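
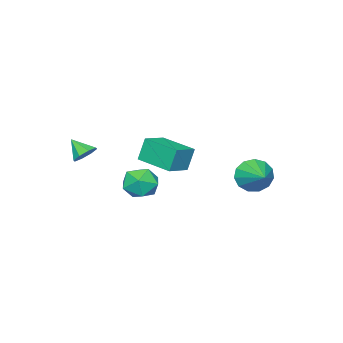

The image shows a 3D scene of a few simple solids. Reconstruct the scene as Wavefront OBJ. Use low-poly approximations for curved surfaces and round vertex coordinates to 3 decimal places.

v -3.599 -2.402 0.194
v -3.979 -2.264 1.492
v -3.564 -0.392 -0.01
v -3.944 -0.254 1.289
v -2.236 -2.386 0.591
v -2.616 -2.248 1.89
v -2.201 -0.376 0.388
v -2.581 -0.238 1.686
v -4.097 3.225 0.499
v -3.599 3.254 -0.356
v -3.243 4.515 1.041
v -4.047 3.579 -0.424
v -4.511 3.792 -0.199
v -4.843 3.825 0.247
v -4.939 3.667 0.774
v -4.768 3.369 1.213
v -4.384 3.025 1.425
v -3.908 2.745 1.344
v -3.493 2.617 0.994
v -3.27 2.682 0.487
v -3.309 2.919 -0.016
v 2.184 -1.686 2.617
v 2.82 -1.826 2.421
v 2.236 -2.514 3.383
v 2.802 -1.474 2.804
v 2.423 -1.245 3.077
v 1.903 -1.275 3.08
v 1.548 -1.545 2.813
v 1.565 -1.897 2.43
v 1.945 -2.126 2.157
v 2.464 -2.096 2.153
v -0.352 0.506 0.898
v 0.411 1.165 0.937
v 0.709 -0.705 0.623
v 1.472 -0.046 0.662
v 0.954 -0.269 1.5
v 0.298 0.48 1.669
v 0.822 -0.02 -0.109
v 0.166 0.729 0.06
v 1.136 0.841 0.315
v 1.218 0.687 1.309
v -0.098 -0.227 0.251
v -0.016 -0.381 1.245
f 2 4 1
f 5 2 1
f 1 4 3
f 3 5 1
f 2 8 4
f 6 2 5
f 6 8 2
f 4 8 3
f 7 5 3
f 3 8 7
f 7 6 5
f 8 6 7
f 10 9 12
f 10 12 11
f 12 9 13
f 12 13 11
f 13 9 14
f 13 14 11
f 14 9 15
f 14 15 11
f 15 9 16
f 15 16 11
f 16 9 17
f 16 17 11
f 17 9 18
f 17 18 11
f 18 9 19
f 18 19 11
f 19 9 20
f 19 20 11
f 20 9 21
f 20 21 11
f 21 9 10
f 21 10 11
f 23 22 25
f 23 25 24
f 25 22 26
f 25 26 24
f 26 22 27
f 26 27 24
f 27 22 28
f 27 28 24
f 28 22 29
f 28 29 24
f 29 22 30
f 29 30 24
f 30 22 31
f 30 31 24
f 31 22 23
f 31 23 24
f 32 43 37
f 32 37 33
f 32 33 39
f 32 39 42
f 32 42 43
f 33 37 41
f 37 43 36
f 43 42 34
f 42 39 38
f 39 33 40
f 35 41 36
f 35 36 34
f 35 34 38
f 35 38 40
f 35 40 41
f 36 41 37
f 34 36 43
f 38 34 42
f 40 38 39
f 41 40 33



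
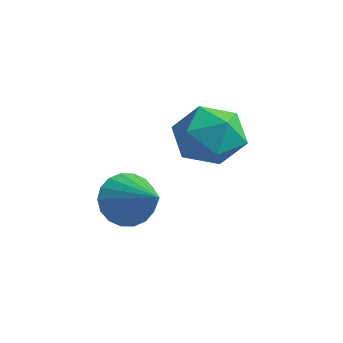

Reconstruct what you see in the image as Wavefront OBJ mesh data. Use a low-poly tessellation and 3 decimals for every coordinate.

v -3.642 1.111 0.507
v -2.555 1.518 0.846
v -2.785 -0.298 -0.546
v -1.698 0.109 -0.207
v -2.425 -0.419 0.602
v -2.955 0.452 1.253
v -2.385 0.768 -0.953
v -2.915 1.639 -0.302
v -1.779 1.306 -0.057
v -1.803 0.573 0.905
v -3.537 0.647 -0.605
v -3.561 -0.086 0.357
v -2.883 -2.157 -1.808
v -2.54 -1.761 -2.636
v -1.317 -2.183 -1.172
v -2.633 -1.411 -2.392
v -2.776 -1.209 -2.033
v -2.939 -1.195 -1.629
v -3.092 -1.371 -1.26
v -3.203 -1.703 -1
v -3.251 -2.125 -0.9
v -3.225 -2.553 -0.979
v -3.132 -2.903 -1.223
v -2.99 -3.105 -1.582
v -2.826 -3.119 -1.986
v -2.674 -2.943 -2.355
v -2.563 -2.611 -2.615
v -2.515 -2.189 -2.715
f 1 12 6
f 1 6 2
f 1 2 8
f 1 8 11
f 1 11 12
f 2 6 10
f 6 12 5
f 12 11 3
f 11 8 7
f 8 2 9
f 4 10 5
f 4 5 3
f 4 3 7
f 4 7 9
f 4 9 10
f 5 10 6
f 3 5 12
f 7 3 11
f 9 7 8
f 10 9 2
f 14 13 16
f 14 16 15
f 16 13 17
f 16 17 15
f 17 13 18
f 17 18 15
f 18 13 19
f 18 19 15
f 19 13 20
f 19 20 15
f 20 13 21
f 20 21 15
f 21 13 22
f 21 22 15
f 22 13 23
f 22 23 15
f 23 13 24
f 23 24 15
f 24 13 25
f 24 25 15
f 25 13 26
f 25 26 15
f 26 13 27
f 26 27 15
f 27 13 28
f 27 28 15
f 28 13 14
f 28 14 15



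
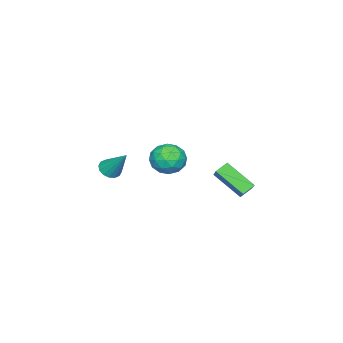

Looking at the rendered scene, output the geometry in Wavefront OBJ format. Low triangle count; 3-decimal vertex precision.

v -0.61 0.271 -1.645
v 0.141 -0.552 -1.592
v -1.361 -0.508 -3.088
v -0.61 -1.331 -3.035
v -1.393 -1.238 -2.247
v -0.929 -0.757 -1.355
v -0.291 -0.303 -3.325
v 0.173 0.178 -2.433
v 0.338 -0.906 -2.63
v -0.343 -1.484 -1.964
v -0.877 0.424 -2.716
v -1.558 -0.154 -2.05
v -0.169 -0.072 -1.492
v -1.051 -0.988 -3.188
v -1.511 -0.934 -2.725
v -1.07 -1.417 -2.694
v -0.797 -0.193 -1.353
v -0.356 -0.676 -1.321
v -1.258 -1.08 -1.706
v -0.864 -0.384 -3.359
v -0.423 -0.867 -3.327
v -0.15 0.357 -1.986
v 0.291 -0.126 -1.955
v 0.038 0.02 -2.974
v 0.388 -0.764 -2.071
v -0.053 -1.222 -2.919
v 0.135 -0.618 -3.089
v 0.407 -0.335 -2.565
v -0.012 -1.104 -1.679
v -0.453 -1.562 -2.527
v -0.913 -1.507 -2.064
v -0.641 -1.224 -1.54
v 0.104 -1.312 -2.289
v -0.767 0.502 -2.153
v -1.208 0.044 -3.001
v -0.579 0.164 -3.14
v -0.307 0.447 -2.616
v -1.167 0.162 -1.761
v -1.608 -0.296 -2.609
v -1.627 -0.725 -2.115
v -1.355 -0.442 -1.591
v -1.324 0.252 -2.391
v -3.1 3.37 -4.801
v -3.104 1.664 -3.493
v -1.858 4.194 -3.722
v -1.862 2.488 -2.414
v -2.458 3.012 -5.266
v -2.462 1.306 -3.958
v -1.216 3.836 -4.187
v -1.22 2.13 -2.879
v -0.96 -4.518 -4.36
v -0.378 -4.245 -4.708
v -0.62 -3.202 -2.76
v -0.669 -4.032 -4.821
v -1.038 -3.949 -4.811
v -1.385 -4.019 -4.681
v -1.619 -4.222 -4.464
v -1.676 -4.505 -4.22
v -1.541 -4.791 -4.013
v -1.25 -5.004 -3.9
v -0.881 -5.087 -3.91
v -0.534 -5.017 -4.04
v -0.3 -4.814 -4.257
v -0.243 -4.531 -4.501
f 1 38 17
f 38 12 41
f 17 41 6
f 38 41 17
f 1 17 13
f 17 6 18
f 13 18 2
f 17 18 13
f 1 13 22
f 13 2 23
f 22 23 8
f 13 23 22
f 1 22 34
f 22 8 37
f 34 37 11
f 22 37 34
f 1 34 38
f 34 11 42
f 38 42 12
f 34 42 38
f 2 18 29
f 18 6 32
f 29 32 10
f 18 32 29
f 6 41 19
f 41 12 40
f 19 40 5
f 41 40 19
f 12 42 39
f 42 11 35
f 39 35 3
f 42 35 39
f 11 37 36
f 37 8 24
f 36 24 7
f 37 24 36
f 8 23 28
f 23 2 25
f 28 25 9
f 23 25 28
f 4 30 16
f 30 10 31
f 16 31 5
f 30 31 16
f 4 16 14
f 16 5 15
f 14 15 3
f 16 15 14
f 4 14 21
f 14 3 20
f 21 20 7
f 14 20 21
f 4 21 26
f 21 7 27
f 26 27 9
f 21 27 26
f 4 26 30
f 26 9 33
f 30 33 10
f 26 33 30
f 5 31 19
f 31 10 32
f 19 32 6
f 31 32 19
f 3 15 39
f 15 5 40
f 39 40 12
f 15 40 39
f 7 20 36
f 20 3 35
f 36 35 11
f 20 35 36
f 9 27 28
f 27 7 24
f 28 24 8
f 27 24 28
f 10 33 29
f 33 9 25
f 29 25 2
f 33 25 29
f 44 46 43
f 47 44 43
f 43 46 45
f 45 47 43
f 44 50 46
f 48 44 47
f 48 50 44
f 46 50 45
f 49 47 45
f 45 50 49
f 49 48 47
f 50 48 49
f 52 51 54
f 52 54 53
f 54 51 55
f 54 55 53
f 55 51 56
f 55 56 53
f 56 51 57
f 56 57 53
f 57 51 58
f 57 58 53
f 58 51 59
f 58 59 53
f 59 51 60
f 59 60 53
f 60 51 61
f 60 61 53
f 61 51 62
f 61 62 53
f 62 51 63
f 62 63 53
f 63 51 64
f 63 64 53
f 64 51 52
f 64 52 53



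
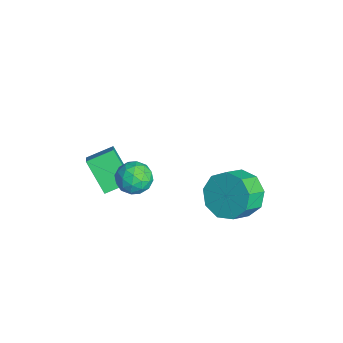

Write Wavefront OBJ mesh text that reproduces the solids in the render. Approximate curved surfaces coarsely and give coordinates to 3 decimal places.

v 3.773 -2.757 2.682
v 4.111 -2.493 2.033
v 3.629 -3.887 2.147
v 3.967 -3.623 1.498
v 4.388 -3.715 2.146
v 4.477 -3.016 2.476
v 3.263 -3.364 1.704
v 3.352 -2.665 2.034
v 3.796 -2.867 1.428
v 4.491 -3.085 1.701
v 3.249 -3.295 2.479
v 3.944 -3.513 2.752
v 3.954 -2.525 2.404
v 3.786 -3.855 1.776
v 4.033 -3.909 2.156
v 4.232 -3.753 1.775
v 4.17 -2.833 2.665
v 4.368 -2.678 2.283
v 4.531 -3.397 2.35
v 3.372 -3.702 1.897
v 3.57 -3.547 1.515
v 3.508 -2.627 2.405
v 3.707 -2.471 2.024
v 3.209 -2.983 1.83
v 3.968 -2.59 1.667
v 3.883 -3.255 1.353
v 3.47 -3.102 1.474
v 3.522 -2.692 1.668
v 4.376 -2.718 1.828
v 4.292 -3.383 1.514
v 4.54 -3.437 1.894
v 4.592 -3.026 2.089
v 4.191 -2.939 1.473
v 3.448 -2.997 2.666
v 3.364 -3.662 2.352
v 3.148 -3.354 2.091
v 3.2 -2.943 2.286
v 3.857 -3.125 2.827
v 3.772 -3.79 2.513
v 4.218 -3.688 2.512
v 4.27 -3.278 2.706
v 3.549 -3.441 2.707
v 2.196 1.445 -1.801
v 3.115 2.04 -1.907
v 3.683 1.271 -1.306
v 2.764 0.675 -1.199
v 2.743 2.25 -1.287
v 3.311 1.48 -0.686
v 2.115 2.082 -0.908
v 2.683 1.313 -0.307
v 1.525 1.617 -0.946
v 2.093 0.847 -0.345
v 1.249 1.071 -1.384
v 1.817 0.301 -0.783
v 1.416 0.7 -2.017
v 1.984 -0.07 -1.416
v 1.948 0.678 -2.549
v 2.516 -0.092 -1.948
v 2.596 1.014 -2.73
v 3.164 0.244 -2.129
v 3.056 1.552 -2.477
v 3.625 0.783 -1.876
v -0.891 -3.578 -3.732
v -1.941 -4.135 -2.476
v -1.02 -2.405 -3.32
v -2.071 -2.962 -2.064
v -0.009 -3.718 -3.056
v -1.06 -4.275 -1.8
v -0.139 -2.545 -2.644
v -1.189 -3.102 -1.388
f 1 38 17
f 38 12 41
f 17 41 6
f 38 41 17
f 1 17 13
f 17 6 18
f 13 18 2
f 17 18 13
f 1 13 22
f 13 2 23
f 22 23 8
f 13 23 22
f 1 22 34
f 22 8 37
f 34 37 11
f 22 37 34
f 1 34 38
f 34 11 42
f 38 42 12
f 34 42 38
f 2 18 29
f 18 6 32
f 29 32 10
f 18 32 29
f 6 41 19
f 41 12 40
f 19 40 5
f 41 40 19
f 12 42 39
f 42 11 35
f 39 35 3
f 42 35 39
f 11 37 36
f 37 8 24
f 36 24 7
f 37 24 36
f 8 23 28
f 23 2 25
f 28 25 9
f 23 25 28
f 4 30 16
f 30 10 31
f 16 31 5
f 30 31 16
f 4 16 14
f 16 5 15
f 14 15 3
f 16 15 14
f 4 14 21
f 14 3 20
f 21 20 7
f 14 20 21
f 4 21 26
f 21 7 27
f 26 27 9
f 21 27 26
f 4 26 30
f 26 9 33
f 30 33 10
f 26 33 30
f 5 31 19
f 31 10 32
f 19 32 6
f 31 32 19
f 3 15 39
f 15 5 40
f 39 40 12
f 15 40 39
f 7 20 36
f 20 3 35
f 36 35 11
f 20 35 36
f 9 27 28
f 27 7 24
f 28 24 8
f 27 24 28
f 10 33 29
f 33 9 25
f 29 25 2
f 33 25 29
f 44 43 47
f 44 47 45
f 45 47 48
f 45 48 46
f 47 43 49
f 47 49 48
f 48 49 50
f 48 50 46
f 49 43 51
f 49 51 50
f 50 51 52
f 50 52 46
f 51 43 53
f 51 53 52
f 52 53 54
f 52 54 46
f 53 43 55
f 53 55 54
f 54 55 56
f 54 56 46
f 55 43 57
f 55 57 56
f 56 57 58
f 56 58 46
f 57 43 59
f 57 59 58
f 58 59 60
f 58 60 46
f 59 43 61
f 59 61 60
f 60 61 62
f 60 62 46
f 61 43 44
f 61 44 62
f 62 44 45
f 62 45 46
f 64 66 63
f 67 64 63
f 63 66 65
f 65 67 63
f 64 70 66
f 68 64 67
f 68 70 64
f 66 70 65
f 69 67 65
f 65 70 69
f 69 68 67
f 70 68 69



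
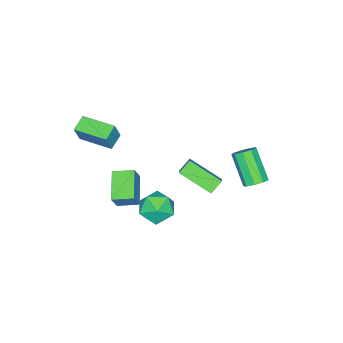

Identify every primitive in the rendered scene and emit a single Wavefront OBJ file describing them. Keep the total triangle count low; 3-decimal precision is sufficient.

v -0.462 4.243 -1.782
v 0.035 4.471 -1.378
v -0.6 3.265 0.085
v -1.098 3.037 -0.318
v -0.345 4.734 -1.326
v -0.981 3.528 0.137
v -0.78 4.767 -1.487
v -1.415 3.561 -0.024
v -1.067 4.555 -1.786
v -1.702 3.349 -0.323
v -1.07 4.197 -2.083
v -1.705 2.991 -0.62
v -0.789 3.861 -2.239
v -1.424 2.654 -0.776
v -0.356 3.703 -2.181
v -0.991 2.497 -0.717
v 0.028 3.798 -1.936
v -0.607 2.592 -0.472
v 0.182 4.102 -1.618
v -0.453 2.895 -0.155
v 1.051 -1.998 -3.789
v 1.616 -1.922 -2.722
v 2.371 -1.044 -4.556
v 2.936 -0.968 -3.489
v 1.644 -3.012 -4.031
v 2.209 -2.936 -2.964
v 2.964 -2.058 -4.798
v 3.529 -1.982 -3.731
v 2.771 1.447 -3.486
v 3.516 0.942 -2.883
v 2.184 -0.102 -4.057
v 2.929 -0.607 -3.454
v 2.105 -0.092 -2.977
v 2.467 0.866 -2.624
v 3.233 -0.026 -4.316
v 3.595 0.932 -3.963
v 3.801 0.032 -3.396
v 3.104 -0.009 -2.569
v 2.596 0.849 -4.371
v 1.899 0.808 -3.544
v 2.969 -3.753 1.145
v 3.412 -3.744 2.271
v 2.742 -1.899 1.218
v 3.185 -1.889 2.344
v 3.855 -3.631 0.796
v 4.298 -3.621 1.922
v 3.628 -1.776 0.869
v 4.071 -1.767 1.995
v 1.526 2.842 -1.654
v 1.845 1.098 -0.727
v 0.858 3.018 -1.093
v 1.177 1.275 -0.166
v 2.103 3.245 -1.094
v 2.422 1.502 -0.167
v 1.435 3.422 -0.533
v 1.754 1.678 0.394
f 2 1 5
f 2 5 3
f 3 5 6
f 3 6 4
f 5 1 7
f 5 7 6
f 6 7 8
f 6 8 4
f 7 1 9
f 7 9 8
f 8 9 10
f 8 10 4
f 9 1 11
f 9 11 10
f 10 11 12
f 10 12 4
f 11 1 13
f 11 13 12
f 12 13 14
f 12 14 4
f 13 1 15
f 13 15 14
f 14 15 16
f 14 16 4
f 15 1 17
f 15 17 16
f 16 17 18
f 16 18 4
f 17 1 19
f 17 19 18
f 18 19 20
f 18 20 4
f 19 1 2
f 19 2 20
f 20 2 3
f 20 3 4
f 22 24 21
f 25 22 21
f 21 24 23
f 23 25 21
f 22 28 24
f 26 22 25
f 26 28 22
f 24 28 23
f 27 25 23
f 23 28 27
f 27 26 25
f 28 26 27
f 29 40 34
f 29 34 30
f 29 30 36
f 29 36 39
f 29 39 40
f 30 34 38
f 34 40 33
f 40 39 31
f 39 36 35
f 36 30 37
f 32 38 33
f 32 33 31
f 32 31 35
f 32 35 37
f 32 37 38
f 33 38 34
f 31 33 40
f 35 31 39
f 37 35 36
f 38 37 30
f 42 44 41
f 45 42 41
f 41 44 43
f 43 45 41
f 42 48 44
f 46 42 45
f 46 48 42
f 44 48 43
f 47 45 43
f 43 48 47
f 47 46 45
f 48 46 47
f 50 52 49
f 53 50 49
f 49 52 51
f 51 53 49
f 50 56 52
f 54 50 53
f 54 56 50
f 52 56 51
f 55 53 51
f 51 56 55
f 55 54 53
f 56 54 55



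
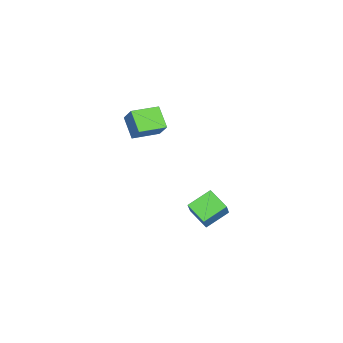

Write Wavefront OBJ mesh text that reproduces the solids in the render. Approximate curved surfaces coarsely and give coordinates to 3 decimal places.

v 1.928 -1.712 2.801
v 0.84 -2.536 3.71
v 0.698 -0.333 2.581
v -0.389 -1.158 3.491
v 2.409 -1.102 3.929
v 1.322 -1.927 4.839
v 1.18 0.276 3.71
v 0.092 -0.548 4.619
v 0.394 1.524 -4.762
v -0.8 2.648 -4.044
v 1.197 2.774 -5.382
v 0.004 3.898 -4.664
v 1.356 1.622 -3.316
v 0.163 2.746 -2.598
v 2.16 2.872 -3.936
v 0.966 3.996 -3.218
f 2 4 1
f 5 2 1
f 1 4 3
f 3 5 1
f 2 8 4
f 6 2 5
f 6 8 2
f 4 8 3
f 7 5 3
f 3 8 7
f 7 6 5
f 8 6 7
f 10 12 9
f 13 10 9
f 9 12 11
f 11 13 9
f 10 16 12
f 14 10 13
f 14 16 10
f 12 16 11
f 15 13 11
f 11 16 15
f 15 14 13
f 16 14 15



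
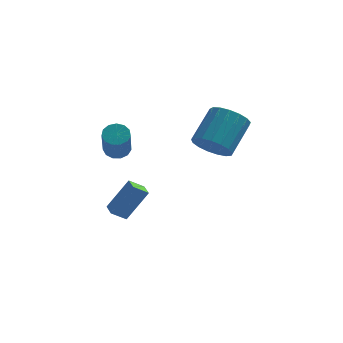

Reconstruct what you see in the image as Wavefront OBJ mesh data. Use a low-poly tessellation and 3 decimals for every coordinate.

v -4.11 1.621 -2.048
v -3.103 2.033 -0.515
v -4.358 2.391 -2.092
v -3.351 2.803 -0.559
v -3.409 1.817 -2.561
v -2.402 2.229 -1.028
v -3.657 2.587 -2.605
v -2.65 2.999 -1.072
v 0.493 0.735 2.952
v 1.246 0.103 3.183
v 2.04 1.492 4.399
v 1.287 2.125 4.168
v 1.412 0.344 2.799
v 2.206 1.734 4.015
v 1.367 0.676 2.449
v 2.161 2.065 3.666
v 1.122 1.02 2.215
v 1.916 2.41 3.431
v 0.733 1.3 2.15
v 1.528 2.689 3.366
v 0.289 1.45 2.268
v 1.084 2.84 3.484
v -0.108 1.437 2.543
v 0.686 2.826 3.759
v -0.368 1.262 2.912
v 0.426 2.652 4.128
v -0.43 0.967 3.289
v 0.364 2.357 4.506
v -0.281 0.619 3.59
v 0.513 2.009 4.806
v 0.045 0.298 3.744
v 0.839 1.687 4.961
v 0.474 0.076 3.717
v 1.268 1.466 4.933
v 0.907 0.006 3.515
v 1.701 1.395 4.731
v -3.808 2.021 2.063
v -3.163 1.968 1.999
v -3.108 0.706 3.614
v -3.752 0.759 3.677
v -3.222 2.252 2.223
v -3.166 0.99 3.837
v -3.466 2.463 2.396
v -3.411 1.2 4.011
v -3.819 2.533 2.464
v -3.764 1.271 4.078
v -4.169 2.441 2.404
v -4.113 1.178 4.018
v -4.404 2.216 2.235
v -4.348 0.953 3.85
v -4.449 1.929 2.012
v -4.394 0.666 3.627
v -4.291 1.671 1.806
v -4.236 0.409 3.42
v -3.98 1.525 1.68
v -3.924 0.262 3.295
v -3.613 1.536 1.677
v -3.558 0.273 3.291
v -3.309 1.701 1.796
v -3.254 0.439 3.41
f 2 4 1
f 5 2 1
f 1 4 3
f 3 5 1
f 2 8 4
f 6 2 5
f 6 8 2
f 4 8 3
f 7 5 3
f 3 8 7
f 7 6 5
f 8 6 7
f 10 9 13
f 10 13 11
f 11 13 14
f 11 14 12
f 13 9 15
f 13 15 14
f 14 15 16
f 14 16 12
f 15 9 17
f 15 17 16
f 16 17 18
f 16 18 12
f 17 9 19
f 17 19 18
f 18 19 20
f 18 20 12
f 19 9 21
f 19 21 20
f 20 21 22
f 20 22 12
f 21 9 23
f 21 23 22
f 22 23 24
f 22 24 12
f 23 9 25
f 23 25 24
f 24 25 26
f 24 26 12
f 25 9 27
f 25 27 26
f 26 27 28
f 26 28 12
f 27 9 29
f 27 29 28
f 28 29 30
f 28 30 12
f 29 9 31
f 29 31 30
f 30 31 32
f 30 32 12
f 31 9 33
f 31 33 32
f 32 33 34
f 32 34 12
f 33 9 35
f 33 35 34
f 34 35 36
f 34 36 12
f 35 9 10
f 35 10 36
f 36 10 11
f 36 11 12
f 38 37 41
f 38 41 39
f 39 41 42
f 39 42 40
f 41 37 43
f 41 43 42
f 42 43 44
f 42 44 40
f 43 37 45
f 43 45 44
f 44 45 46
f 44 46 40
f 45 37 47
f 45 47 46
f 46 47 48
f 46 48 40
f 47 37 49
f 47 49 48
f 48 49 50
f 48 50 40
f 49 37 51
f 49 51 50
f 50 51 52
f 50 52 40
f 51 37 53
f 51 53 52
f 52 53 54
f 52 54 40
f 53 37 55
f 53 55 54
f 54 55 56
f 54 56 40
f 55 37 57
f 55 57 56
f 56 57 58
f 56 58 40
f 57 37 59
f 57 59 58
f 58 59 60
f 58 60 40
f 59 37 38
f 59 38 60
f 60 38 39
f 60 39 40



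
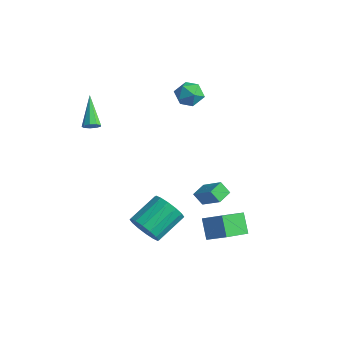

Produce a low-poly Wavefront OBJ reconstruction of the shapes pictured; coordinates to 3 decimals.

v -2.345 2.808 2.808
v -1.989 2.419 3.543
v -2.431 1.501 2.157
v -2.075 1.112 2.892
v -2.908 1.463 2.925
v -2.854 2.271 3.327
v -1.566 1.649 2.373
v -1.512 2.457 2.775
v -1.507 1.703 3.274
v -2.336 1.588 3.615
v -2.084 2.332 2.085
v -2.913 2.217 2.426
v 0.892 -0.471 -2.355
v 2.145 -0.363 -1.416
v 0.691 0.433 -2.191
v 1.944 0.541 -1.252
v 1.376 -0.241 -3.028
v 2.629 -0.133 -2.089
v 1.175 0.663 -2.864
v 2.428 0.771 -1.925
v -3.29 -3.911 2.497
v -3.091 -4.184 2.892
v -4.59 -2.969 3.803
v -2.911 -3.88 2.851
v -2.909 -3.59 2.645
v -3.085 -3.451 2.369
v -3.357 -3.527 2.153
v -3.598 -3.782 2.098
v -3.695 -4.098 2.229
v -3.602 -4.327 2.486
v -3.364 -4.361 2.747
v 0.363 -3.44 -4.017
v 1.196 -3.72 -3.461
v 1.171 -1.94 -2.527
v 0.337 -1.66 -3.083
v 1.395 -3.485 -3.902
v 1.37 -1.705 -2.969
v 1.318 -3.239 -4.375
v 1.293 -1.459 -3.441
v 0.985 -3.046 -4.751
v 0.96 -1.266 -3.818
v 0.485 -2.959 -4.931
v 0.46 -1.179 -3.997
v -0.048 -3.001 -4.865
v -0.073 -1.221 -3.932
v -0.471 -3.16 -4.573
v -0.496 -1.38 -3.639
v -0.67 -3.395 -4.131
v -0.695 -1.615 -3.198
v -0.593 -3.641 -3.659
v -0.618 -1.861 -2.725
v -0.26 -3.834 -3.282
v -0.285 -2.054 -2.349
v 0.24 -3.921 -3.103
v 0.215 -2.141 -2.169
v 0.773 -3.879 -3.168
v 0.748 -2.099 -2.235
v 2.495 -1.275 -2.909
v 3.502 -0.789 -2.306
v 2.18 0.584 -3.879
v 3.187 1.069 -3.276
v 3.293 -1.669 -3.924
v 4.3 -1.184 -3.321
v 2.978 0.189 -4.894
v 3.985 0.675 -4.291
f 1 12 6
f 1 6 2
f 1 2 8
f 1 8 11
f 1 11 12
f 2 6 10
f 6 12 5
f 12 11 3
f 11 8 7
f 8 2 9
f 4 10 5
f 4 5 3
f 4 3 7
f 4 7 9
f 4 9 10
f 5 10 6
f 3 5 12
f 7 3 11
f 9 7 8
f 10 9 2
f 14 16 13
f 17 14 13
f 13 16 15
f 15 17 13
f 14 20 16
f 18 14 17
f 18 20 14
f 16 20 15
f 19 17 15
f 15 20 19
f 19 18 17
f 20 18 19
f 22 21 24
f 22 24 23
f 24 21 25
f 24 25 23
f 25 21 26
f 25 26 23
f 26 21 27
f 26 27 23
f 27 21 28
f 27 28 23
f 28 21 29
f 28 29 23
f 29 21 30
f 29 30 23
f 30 21 31
f 30 31 23
f 31 21 22
f 31 22 23
f 33 32 36
f 33 36 34
f 34 36 37
f 34 37 35
f 36 32 38
f 36 38 37
f 37 38 39
f 37 39 35
f 38 32 40
f 38 40 39
f 39 40 41
f 39 41 35
f 40 32 42
f 40 42 41
f 41 42 43
f 41 43 35
f 42 32 44
f 42 44 43
f 43 44 45
f 43 45 35
f 44 32 46
f 44 46 45
f 45 46 47
f 45 47 35
f 46 32 48
f 46 48 47
f 47 48 49
f 47 49 35
f 48 32 50
f 48 50 49
f 49 50 51
f 49 51 35
f 50 32 52
f 50 52 51
f 51 52 53
f 51 53 35
f 52 32 54
f 52 54 53
f 53 54 55
f 53 55 35
f 54 32 56
f 54 56 55
f 55 56 57
f 55 57 35
f 56 32 33
f 56 33 57
f 57 33 34
f 57 34 35
f 59 61 58
f 62 59 58
f 58 61 60
f 60 62 58
f 59 65 61
f 63 59 62
f 63 65 59
f 61 65 60
f 64 62 60
f 60 65 64
f 64 63 62
f 65 63 64



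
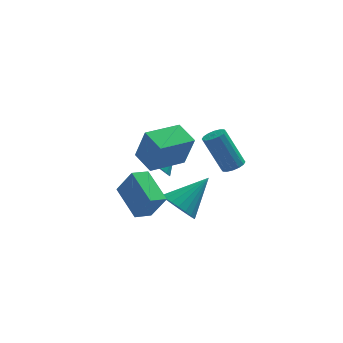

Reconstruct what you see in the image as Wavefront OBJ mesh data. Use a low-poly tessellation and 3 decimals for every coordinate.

v -1.877 1.81 -0.8
v -1.571 2.094 -1.374
v -1.143 2.19 -0.22
v -1.766 2.323 -1.278
v -1.982 2.451 -1.087
v -2.178 2.452 -0.839
v -2.315 2.326 -0.583
v -2.365 2.097 -0.371
v -2.318 1.812 -0.243
v -2.184 1.526 -0.226
v -1.989 1.297 -0.322
v -1.772 1.169 -0.513
v -1.576 1.168 -0.761
v -1.44 1.295 -1.016
v -1.39 1.523 -1.229
v -1.437 1.808 -1.357
v -1.228 -0.777 -1.785
v -0.565 -0.754 -2.559
v 0.268 0.117 -0.475
v -0.757 -0.377 -2.596
v -1.031 -0.07 -2.493
v -1.338 0.115 -2.267
v -1.627 0.146 -1.958
v -1.847 0.017 -1.619
v -1.96 -0.249 -1.309
v -1.946 -0.606 -1.08
v -1.808 -0.993 -0.974
v -1.57 -1.342 -1.008
v -1.273 -1.594 -1.176
v -0.968 -1.704 -1.449
v -0.708 -1.654 -1.78
v -0.538 -1.453 -2.112
v -0.487 -1.134 -2.388
v -2.457 -0.515 0.598
v -2.021 -0.888 2.314
v -3.067 0.564 0.987
v -2.631 0.192 2.704
v -0.809 0.488 0.396
v -0.373 0.116 2.113
v -1.419 1.568 0.786
v -0.983 1.195 2.502
v 0.921 -3.747 2.916
v 1.433 -3.776 3.164
v 0.612 -3.342 4.912
v 0.099 -3.313 4.664
v 1.404 -3.494 3.08
v 0.583 -3.06 4.829
v 1.246 -3.28 2.953
v 0.425 -2.846 4.701
v 1.001 -3.192 2.815
v 0.179 -2.758 4.564
v 0.734 -3.252 2.705
v -0.088 -2.818 4.453
v 0.517 -3.445 2.651
v -0.305 -3.01 4.399
v 0.408 -3.718 2.668
v -0.413 -3.284 4.416
v 0.437 -4 2.751
v -0.384 -3.566 4.5
v 0.595 -4.214 2.879
v -0.226 -3.78 4.627
v 0.841 -4.302 3.016
v 0.019 -3.868 4.765
v 1.108 -4.242 3.127
v 0.286 -3.808 4.875
v 1.325 -4.05 3.181
v 0.503 -3.615 4.929
v -2.658 -3.775 -0.084
v -3.408 -4.239 0.179
v -3.349 -2.22 0.691
v -4.099 -2.684 0.954
v -2.001 -4.116 1.186
v -2.751 -4.58 1.449
v -2.692 -2.561 1.961
v -3.442 -3.025 2.224
f 2 1 4
f 2 4 3
f 4 1 5
f 4 5 3
f 5 1 6
f 5 6 3
f 6 1 7
f 6 7 3
f 7 1 8
f 7 8 3
f 8 1 9
f 8 9 3
f 9 1 10
f 9 10 3
f 10 1 11
f 10 11 3
f 11 1 12
f 11 12 3
f 12 1 13
f 12 13 3
f 13 1 14
f 13 14 3
f 14 1 15
f 14 15 3
f 15 1 16
f 15 16 3
f 16 1 2
f 16 2 3
f 18 17 20
f 18 20 19
f 20 17 21
f 20 21 19
f 21 17 22
f 21 22 19
f 22 17 23
f 22 23 19
f 23 17 24
f 23 24 19
f 24 17 25
f 24 25 19
f 25 17 26
f 25 26 19
f 26 17 27
f 26 27 19
f 27 17 28
f 27 28 19
f 28 17 29
f 28 29 19
f 29 17 30
f 29 30 19
f 30 17 31
f 30 31 19
f 31 17 32
f 31 32 19
f 32 17 33
f 32 33 19
f 33 17 18
f 33 18 19
f 35 37 34
f 38 35 34
f 34 37 36
f 36 38 34
f 35 41 37
f 39 35 38
f 39 41 35
f 37 41 36
f 40 38 36
f 36 41 40
f 40 39 38
f 41 39 40
f 43 42 46
f 43 46 44
f 44 46 47
f 44 47 45
f 46 42 48
f 46 48 47
f 47 48 49
f 47 49 45
f 48 42 50
f 48 50 49
f 49 50 51
f 49 51 45
f 50 42 52
f 50 52 51
f 51 52 53
f 51 53 45
f 52 42 54
f 52 54 53
f 53 54 55
f 53 55 45
f 54 42 56
f 54 56 55
f 55 56 57
f 55 57 45
f 56 42 58
f 56 58 57
f 57 58 59
f 57 59 45
f 58 42 60
f 58 60 59
f 59 60 61
f 59 61 45
f 60 42 62
f 60 62 61
f 61 62 63
f 61 63 45
f 62 42 64
f 62 64 63
f 63 64 65
f 63 65 45
f 64 42 66
f 64 66 65
f 65 66 67
f 65 67 45
f 66 42 43
f 66 43 67
f 67 43 44
f 67 44 45
f 69 71 68
f 72 69 68
f 68 71 70
f 70 72 68
f 69 75 71
f 73 69 72
f 73 75 69
f 71 75 70
f 74 72 70
f 70 75 74
f 74 73 72
f 75 73 74



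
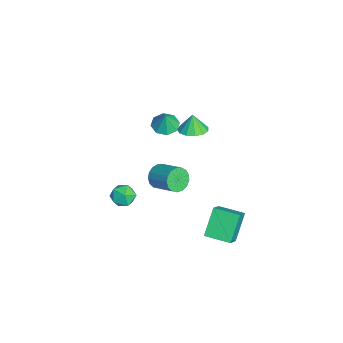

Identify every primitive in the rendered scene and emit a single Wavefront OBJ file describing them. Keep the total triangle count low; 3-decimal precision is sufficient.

v 2.248 2.089 -3.189
v 3.355 1.686 -2.152
v 2.868 3.494 -3.305
v 3.975 3.091 -2.267
v 3.345 1.489 -4.593
v 4.452 1.086 -3.555
v 3.965 2.894 -4.708
v 5.072 2.491 -3.671
v 1.658 0.667 3.385
v 2.386 0.242 3.557
v 1.402 0.653 4.435
v 2.492 0.714 3.59
v 2.334 1.171 3.558
v 1.961 1.468 3.471
v 1.492 1.511 3.357
v 1.076 1.286 3.252
v 0.844 0.865 3.189
v 0.871 0.381 3.189
v 1.148 -0.012 3.251
v 1.587 -0.189 3.356
v 2.048 -0.094 3.47
v -1.642 -0.994 -4.094
v -1.146 -1.07 -4.768
v -0.002 -0.061 -4.04
v -0.498 0.014 -3.366
v -1.375 -0.75 -4.852
v -0.231 0.259 -4.124
v -1.664 -0.486 -4.763
v -0.521 0.523 -4.034
v -1.949 -0.339 -4.52
v -0.805 0.67 -3.791
v -2.163 -0.341 -4.18
v -1.02 0.667 -3.451
v -2.258 -0.494 -3.82
v -1.114 0.515 -3.091
v -2.212 -0.761 -3.523
v -1.068 0.248 -2.794
v -2.035 -1.081 -3.357
v -0.891 -0.073 -2.628
v -1.768 -1.382 -3.36
v -0.624 -0.373 -2.631
v -1.472 -1.594 -3.531
v -0.328 -0.585 -2.802
v -1.215 -1.668 -3.831
v -0.071 -0.66 -3.103
v -1.056 -1.588 -4.192
v 0.088 -0.58 -3.463
v -1.031 -1.372 -4.53
v 0.113 -0.364 -3.801
v -0.488 -0.708 1.899
v 0.099 -1.243 1.694
v -0.132 -0.732 2.981
v 0.29 -0.648 1.645
v 0.025 -0.087 1.744
v -0.54 0.11 1.934
v -1.074 -0.173 2.103
v -1.265 -0.768 2.153
v -1.001 -1.329 2.053
v -0.436 -1.526 1.863
v 2.293 -2.491 -1.767
v 2.808 -2.99 -2.186
v 1.372 -3.47 -1.734
v 1.887 -3.969 -2.153
v 2.062 -3.755 -1.37
v 2.631 -3.15 -1.39
v 1.549 -3.31 -2.53
v 2.118 -2.705 -2.55
v 2.348 -3.496 -2.658
v 2.666 -3.771 -1.941
v 1.514 -2.689 -1.979
v 1.832 -2.964 -1.262
f 2 4 1
f 5 2 1
f 1 4 3
f 3 5 1
f 2 8 4
f 6 2 5
f 6 8 2
f 4 8 3
f 7 5 3
f 3 8 7
f 7 6 5
f 8 6 7
f 10 9 12
f 10 12 11
f 12 9 13
f 12 13 11
f 13 9 14
f 13 14 11
f 14 9 15
f 14 15 11
f 15 9 16
f 15 16 11
f 16 9 17
f 16 17 11
f 17 9 18
f 17 18 11
f 18 9 19
f 18 19 11
f 19 9 20
f 19 20 11
f 20 9 21
f 20 21 11
f 21 9 10
f 21 10 11
f 23 22 26
f 23 26 24
f 24 26 27
f 24 27 25
f 26 22 28
f 26 28 27
f 27 28 29
f 27 29 25
f 28 22 30
f 28 30 29
f 29 30 31
f 29 31 25
f 30 22 32
f 30 32 31
f 31 32 33
f 31 33 25
f 32 22 34
f 32 34 33
f 33 34 35
f 33 35 25
f 34 22 36
f 34 36 35
f 35 36 37
f 35 37 25
f 36 22 38
f 36 38 37
f 37 38 39
f 37 39 25
f 38 22 40
f 38 40 39
f 39 40 41
f 39 41 25
f 40 22 42
f 40 42 41
f 41 42 43
f 41 43 25
f 42 22 44
f 42 44 43
f 43 44 45
f 43 45 25
f 44 22 46
f 44 46 45
f 45 46 47
f 45 47 25
f 46 22 48
f 46 48 47
f 47 48 49
f 47 49 25
f 48 22 23
f 48 23 49
f 49 23 24
f 49 24 25
f 51 50 53
f 51 53 52
f 53 50 54
f 53 54 52
f 54 50 55
f 54 55 52
f 55 50 56
f 55 56 52
f 56 50 57
f 56 57 52
f 57 50 58
f 57 58 52
f 58 50 59
f 58 59 52
f 59 50 51
f 59 51 52
f 60 71 65
f 60 65 61
f 60 61 67
f 60 67 70
f 60 70 71
f 61 65 69
f 65 71 64
f 71 70 62
f 70 67 66
f 67 61 68
f 63 69 64
f 63 64 62
f 63 62 66
f 63 66 68
f 63 68 69
f 64 69 65
f 62 64 71
f 66 62 70
f 68 66 67
f 69 68 61



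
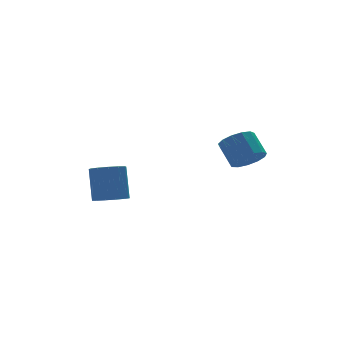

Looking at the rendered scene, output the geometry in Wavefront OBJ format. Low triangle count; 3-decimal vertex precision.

v -3.648 -1.878 -2.215
v -3.108 -1.235 -2.539
v -2.933 -0.479 -0.75
v -3.472 -1.122 -0.425
v -3.581 -1.053 -2.569
v -3.406 -0.298 -0.78
v -4.075 -1.134 -2.487
v -3.899 -0.378 -0.698
v -4.433 -1.451 -2.318
v -4.258 -0.695 -0.529
v -4.542 -1.903 -2.116
v -4.366 -1.147 -0.327
v -4.367 -2.347 -1.946
v -4.191 -1.592 -0.157
v -3.964 -2.643 -1.86
v -3.788 -1.887 -0.071
v -3.46 -2.695 -1.888
v -3.284 -1.939 -0.099
v -3.016 -2.488 -2.019
v -2.84 -1.732 -0.23
v -2.773 -2.087 -2.212
v -2.597 -1.332 -0.423
v -2.807 -1.62 -2.406
v -2.631 -0.864 -0.617
v 2.483 -4.163 0.147
v 3.314 -4.437 0.517
v 3.188 -3.411 1.562
v 2.357 -3.137 1.193
v 3.427 -4.057 0.158
v 3.301 -3.031 1.203
v 3.241 -3.711 -0.205
v 3.114 -2.685 0.84
v 2.814 -3.508 -0.456
v 2.687 -2.482 0.589
v 2.282 -3.513 -0.515
v 2.155 -2.487 0.53
v 1.814 -3.724 -0.364
v 1.687 -2.698 0.681
v 1.558 -4.075 -0.051
v 1.432 -3.049 0.994
v 1.597 -4.454 0.326
v 1.47 -3.428 1.371
v 1.916 -4.74 0.645
v 1.79 -3.714 1.691
v 2.416 -4.843 0.807
v 2.29 -3.817 1.852
v 2.937 -4.73 0.759
v 2.811 -3.704 1.805
f 2 1 5
f 2 5 3
f 3 5 6
f 3 6 4
f 5 1 7
f 5 7 6
f 6 7 8
f 6 8 4
f 7 1 9
f 7 9 8
f 8 9 10
f 8 10 4
f 9 1 11
f 9 11 10
f 10 11 12
f 10 12 4
f 11 1 13
f 11 13 12
f 12 13 14
f 12 14 4
f 13 1 15
f 13 15 14
f 14 15 16
f 14 16 4
f 15 1 17
f 15 17 16
f 16 17 18
f 16 18 4
f 17 1 19
f 17 19 18
f 18 19 20
f 18 20 4
f 19 1 21
f 19 21 20
f 20 21 22
f 20 22 4
f 21 1 23
f 21 23 22
f 22 23 24
f 22 24 4
f 23 1 2
f 23 2 24
f 24 2 3
f 24 3 4
f 26 25 29
f 26 29 27
f 27 29 30
f 27 30 28
f 29 25 31
f 29 31 30
f 30 31 32
f 30 32 28
f 31 25 33
f 31 33 32
f 32 33 34
f 32 34 28
f 33 25 35
f 33 35 34
f 34 35 36
f 34 36 28
f 35 25 37
f 35 37 36
f 36 37 38
f 36 38 28
f 37 25 39
f 37 39 38
f 38 39 40
f 38 40 28
f 39 25 41
f 39 41 40
f 40 41 42
f 40 42 28
f 41 25 43
f 41 43 42
f 42 43 44
f 42 44 28
f 43 25 45
f 43 45 44
f 44 45 46
f 44 46 28
f 45 25 47
f 45 47 46
f 46 47 48
f 46 48 28
f 47 25 26
f 47 26 48
f 48 26 27
f 48 27 28



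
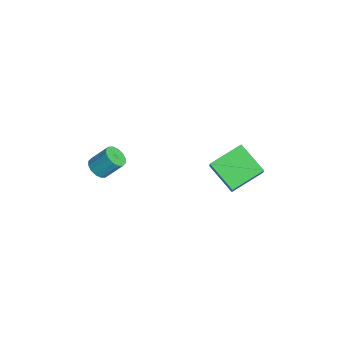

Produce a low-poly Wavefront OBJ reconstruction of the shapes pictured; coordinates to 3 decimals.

v -0.327 2.288 -1.17
v -1.906 1.436 -0.244
v -0.96 4.17 -0.519
v -2.54 3.318 0.408
v 0.12 2.202 -0.488
v -1.46 1.35 0.439
v -0.514 4.084 0.164
v -2.093 3.232 1.09
v -3.819 -4.286 -1.053
v -3.381 -4.756 -0.729
v -3.163 -3.805 0.357
v -3.601 -3.334 0.033
v -3.159 -4.554 -0.95
v -2.941 -3.603 0.136
v -3.114 -4.28 -1.199
v -2.896 -3.329 -0.113
v -3.258 -4.008 -1.409
v -3.04 -3.057 -0.322
v -3.552 -3.81 -1.523
v -3.334 -2.859 -0.437
v -3.918 -3.739 -1.512
v -3.7 -2.788 -0.425
v -4.257 -3.815 -1.377
v -4.039 -2.864 -0.291
v -4.479 -4.017 -1.156
v -4.261 -3.066 -0.07
v -4.524 -4.291 -0.907
v -4.306 -3.34 0.179
v -4.38 -4.563 -0.698
v -4.162 -3.612 0.389
v -4.086 -4.761 -0.583
v -3.868 -3.81 0.503
v -3.72 -4.832 -0.595
v -3.502 -3.881 0.492
f 2 4 1
f 5 2 1
f 1 4 3
f 3 5 1
f 2 8 4
f 6 2 5
f 6 8 2
f 4 8 3
f 7 5 3
f 3 8 7
f 7 6 5
f 8 6 7
f 10 9 13
f 10 13 11
f 11 13 14
f 11 14 12
f 13 9 15
f 13 15 14
f 14 15 16
f 14 16 12
f 15 9 17
f 15 17 16
f 16 17 18
f 16 18 12
f 17 9 19
f 17 19 18
f 18 19 20
f 18 20 12
f 19 9 21
f 19 21 20
f 20 21 22
f 20 22 12
f 21 9 23
f 21 23 22
f 22 23 24
f 22 24 12
f 23 9 25
f 23 25 24
f 24 25 26
f 24 26 12
f 25 9 27
f 25 27 26
f 26 27 28
f 26 28 12
f 27 9 29
f 27 29 28
f 28 29 30
f 28 30 12
f 29 9 31
f 29 31 30
f 30 31 32
f 30 32 12
f 31 9 33
f 31 33 32
f 32 33 34
f 32 34 12
f 33 9 10
f 33 10 34
f 34 10 11
f 34 11 12



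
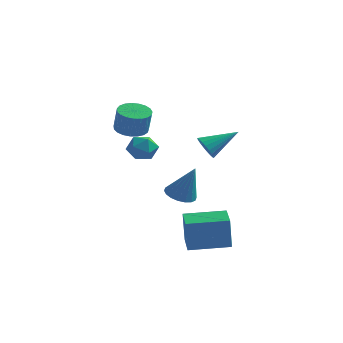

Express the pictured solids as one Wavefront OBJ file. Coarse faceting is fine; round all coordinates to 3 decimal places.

v 1.794 -1.058 -1.259
v 2.502 -1.346 -1.582
v 2.606 -1.122 0.579
v 2.551 -0.98 -1.591
v 2.45 -0.629 -1.534
v 2.219 -0.364 -1.422
v 1.904 -0.235 -1.278
v 1.567 -0.27 -1.13
v 1.275 -0.46 -1.008
v 1.086 -0.769 -0.935
v 1.037 -1.135 -0.927
v 1.138 -1.486 -0.984
v 1.369 -1.752 -1.095
v 1.684 -1.88 -1.239
v 2.021 -1.846 -1.387
v 2.313 -1.655 -1.509
v 2.309 0.726 1.313
v 2.852 0.444 0.898
v 3.571 1.814 2.227
v 2.764 0.687 0.731
v 2.597 0.937 0.665
v 2.38 1.15 0.711
v 2.15 1.29 0.861
v 1.949 1.333 1.089
v 1.809 1.271 1.356
v 1.756 1.114 1.616
v 1.798 0.891 1.823
v 1.929 0.639 1.942
v 2.125 0.402 1.953
v 2.353 0.222 1.853
v 2.574 0.128 1.659
v 2.748 0.138 1.406
v 2.847 0.25 1.137
v -1.801 3.212 -0.138
v -1.148 2.75 0.26
v -2.712 2.11 0.08
v -2.059 1.648 0.478
v -2.401 2.372 0.875
v -1.838 3.053 0.741
v -2.022 1.807 -0.401
v -1.459 2.488 -0.535
v -1.284 1.882 0.098
v -1.518 2.231 0.887
v -2.342 2.629 -0.547
v -2.576 2.978 0.242
v -0.876 -0.94 2.661
v -0.047 -0.818 2.472
v 0.286 -1.097 3.75
v -0.544 -1.22 3.939
v -0.15 -0.49 2.57
v 0.183 -0.769 3.848
v -0.379 -0.24 2.684
v -0.046 -0.519 3.962
v -0.693 -0.111 2.794
v -0.36 -0.39 4.073
v -1.04 -0.125 2.881
v -0.707 -0.405 4.16
v -1.358 -0.281 2.93
v -1.025 -0.56 4.209
v -1.593 -0.551 2.933
v -1.26 -0.83 4.211
v -1.704 -0.888 2.888
v -1.371 -1.167 4.166
v -1.672 -1.234 2.804
v -1.339 -1.513 4.082
v -1.502 -1.529 2.695
v -1.169 -1.808 3.974
v -1.225 -1.723 2.581
v -0.892 -2.002 3.859
v -0.886 -1.781 2.48
v -0.553 -2.06 3.758
v -0.547 -1.694 2.41
v -0.214 -1.973 3.689
v -0.264 -1.477 2.384
v 0.069 -1.756 3.662
v -0.087 -1.167 2.406
v 0.246 -1.446 3.684
v 2.526 -2.133 -3.769
v 2.523 -2.368 -1.985
v 4.328 -1.084 -3.628
v 4.325 -1.319 -1.843
v 3.195 -3.261 -3.917
v 3.192 -3.496 -2.132
v 4.997 -2.212 -3.775
v 4.994 -2.447 -1.991
f 2 1 4
f 2 4 3
f 4 1 5
f 4 5 3
f 5 1 6
f 5 6 3
f 6 1 7
f 6 7 3
f 7 1 8
f 7 8 3
f 8 1 9
f 8 9 3
f 9 1 10
f 9 10 3
f 10 1 11
f 10 11 3
f 11 1 12
f 11 12 3
f 12 1 13
f 12 13 3
f 13 1 14
f 13 14 3
f 14 1 15
f 14 15 3
f 15 1 16
f 15 16 3
f 16 1 2
f 16 2 3
f 18 17 20
f 18 20 19
f 20 17 21
f 20 21 19
f 21 17 22
f 21 22 19
f 22 17 23
f 22 23 19
f 23 17 24
f 23 24 19
f 24 17 25
f 24 25 19
f 25 17 26
f 25 26 19
f 26 17 27
f 26 27 19
f 27 17 28
f 27 28 19
f 28 17 29
f 28 29 19
f 29 17 30
f 29 30 19
f 30 17 31
f 30 31 19
f 31 17 32
f 31 32 19
f 32 17 33
f 32 33 19
f 33 17 18
f 33 18 19
f 34 45 39
f 34 39 35
f 34 35 41
f 34 41 44
f 34 44 45
f 35 39 43
f 39 45 38
f 45 44 36
f 44 41 40
f 41 35 42
f 37 43 38
f 37 38 36
f 37 36 40
f 37 40 42
f 37 42 43
f 38 43 39
f 36 38 45
f 40 36 44
f 42 40 41
f 43 42 35
f 47 46 50
f 47 50 48
f 48 50 51
f 48 51 49
f 50 46 52
f 50 52 51
f 51 52 53
f 51 53 49
f 52 46 54
f 52 54 53
f 53 54 55
f 53 55 49
f 54 46 56
f 54 56 55
f 55 56 57
f 55 57 49
f 56 46 58
f 56 58 57
f 57 58 59
f 57 59 49
f 58 46 60
f 58 60 59
f 59 60 61
f 59 61 49
f 60 46 62
f 60 62 61
f 61 62 63
f 61 63 49
f 62 46 64
f 62 64 63
f 63 64 65
f 63 65 49
f 64 46 66
f 64 66 65
f 65 66 67
f 65 67 49
f 66 46 68
f 66 68 67
f 67 68 69
f 67 69 49
f 68 46 70
f 68 70 69
f 69 70 71
f 69 71 49
f 70 46 72
f 70 72 71
f 71 72 73
f 71 73 49
f 72 46 74
f 72 74 73
f 73 74 75
f 73 75 49
f 74 46 76
f 74 76 75
f 75 76 77
f 75 77 49
f 76 46 47
f 76 47 77
f 77 47 48
f 77 48 49
f 79 81 78
f 82 79 78
f 78 81 80
f 80 82 78
f 79 85 81
f 83 79 82
f 83 85 79
f 81 85 80
f 84 82 80
f 80 85 84
f 84 83 82
f 85 83 84



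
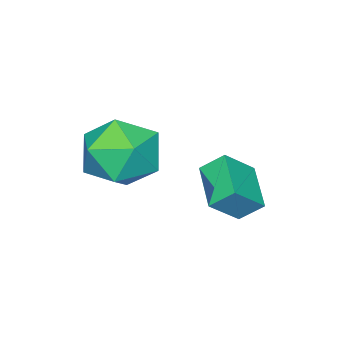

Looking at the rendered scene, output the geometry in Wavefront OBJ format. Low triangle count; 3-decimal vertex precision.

v 0.185 1.707 -1.15
v -0.102 2.237 -0.623
v 1.023 2.647 -1.637
v 0.735 3.176 -1.111
v 0.945 1.404 -0.429
v 0.657 1.933 0.097
v 1.782 2.343 -0.917
v 1.495 2.873 -0.39
v 2.174 1.188 1.301
v 3.239 1.376 1.357
v 2.461 -0.096 0.143
v 3.526 0.092 0.199
v 3.007 -0.333 1.048
v 2.829 0.46 1.764
v 2.871 0.82 -0.264
v 2.693 1.613 0.452
v 3.67 1.149 0.389
v 3.754 0.436 1.2
v 1.946 0.844 0.3
v 2.03 0.131 1.111
f 2 4 1
f 5 2 1
f 1 4 3
f 3 5 1
f 2 8 4
f 6 2 5
f 6 8 2
f 4 8 3
f 7 5 3
f 3 8 7
f 7 6 5
f 8 6 7
f 9 20 14
f 9 14 10
f 9 10 16
f 9 16 19
f 9 19 20
f 10 14 18
f 14 20 13
f 20 19 11
f 19 16 15
f 16 10 17
f 12 18 13
f 12 13 11
f 12 11 15
f 12 15 17
f 12 17 18
f 13 18 14
f 11 13 20
f 15 11 19
f 17 15 16
f 18 17 10



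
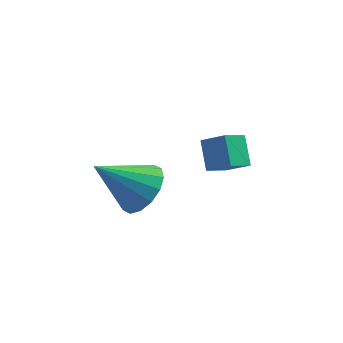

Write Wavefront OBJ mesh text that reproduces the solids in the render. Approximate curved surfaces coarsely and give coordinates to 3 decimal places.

v 0.364 -3.558 2.798
v 1.105 -3.63 3.58
v -1.164 -4.042 4.202
v 0.941 -3.095 3.585
v 0.621 -2.685 3.379
v 0.233 -2.509 3.018
v -0.12 -2.614 2.597
v -0.343 -2.972 2.231
v -0.377 -3.487 2.016
v -0.213 -4.021 2.011
v 0.106 -4.432 2.217
v 0.494 -4.608 2.579
v 0.847 -4.503 2.999
v 1.071 -4.145 3.366
v 2.094 -0.498 1.469
v 1.758 0.391 2.37
v 2.701 0.249 0.958
v 2.366 1.138 1.86
v 2.994 -0.798 2.1
v 2.659 0.091 3.002
v 3.602 -0.051 1.59
v 3.266 0.838 2.491
f 2 1 4
f 2 4 3
f 4 1 5
f 4 5 3
f 5 1 6
f 5 6 3
f 6 1 7
f 6 7 3
f 7 1 8
f 7 8 3
f 8 1 9
f 8 9 3
f 9 1 10
f 9 10 3
f 10 1 11
f 10 11 3
f 11 1 12
f 11 12 3
f 12 1 13
f 12 13 3
f 13 1 14
f 13 14 3
f 14 1 2
f 14 2 3
f 16 18 15
f 19 16 15
f 15 18 17
f 17 19 15
f 16 22 18
f 20 16 19
f 20 22 16
f 18 22 17
f 21 19 17
f 17 22 21
f 21 20 19
f 22 20 21



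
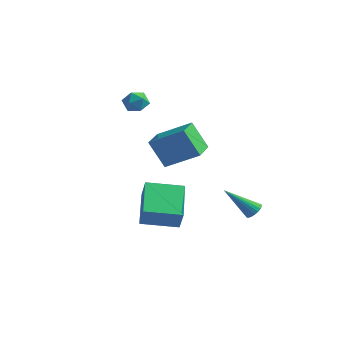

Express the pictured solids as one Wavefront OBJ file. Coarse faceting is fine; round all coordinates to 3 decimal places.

v -0.702 -2.412 -2.625
v -1.819 -0.971 -1.602
v 0.63 -1.187 -2.895
v -0.486 0.253 -1.872
v -0.174 -2.753 -1.568
v -1.29 -1.313 -0.545
v 1.159 -1.529 -1.838
v 0.042 -0.088 -0.815
v -0.223 -1.197 0.694
v -0.959 -1.47 2.123
v -0.86 0.16 0.626
v -1.596 -0.114 2.054
v 1.236 -0.466 1.586
v 0.5 -0.74 3.014
v 0.599 0.89 1.517
v -0.137 0.617 2.946
v -3.589 0.17 3.343
v -3.208 0.698 3.583
v -2.892 -0.558 3.837
v -2.511 -0.03 4.077
v -3.148 -0.14 4.328
v -3.58 0.31 4.023
v -2.52 -0.17 3.397
v -2.952 0.28 3.092
v -2.548 0.488 3.617
v -2.936 0.506 4.192
v -3.164 -0.366 3.228
v -3.552 -0.348 3.803
v 3.56 0.514 -1.573
v 3.897 0.638 -1.225
v 2.54 -0.374 -0.267
v 3.766 0.799 -1.218
v 3.6 0.911 -1.272
v 3.426 0.954 -1.378
v 3.276 0.922 -1.518
v 3.175 0.818 -1.667
v 3.14 0.662 -1.8
v 3.178 0.481 -1.894
v 3.282 0.305 -1.932
v 3.434 0.165 -1.908
v 3.608 0.086 -1.827
v 3.774 0.08 -1.701
v 3.902 0.15 -1.553
v 3.972 0.282 -1.409
v 3.97 0.455 -1.293
f 2 4 1
f 5 2 1
f 1 4 3
f 3 5 1
f 2 8 4
f 6 2 5
f 6 8 2
f 4 8 3
f 7 5 3
f 3 8 7
f 7 6 5
f 8 6 7
f 10 12 9
f 13 10 9
f 9 12 11
f 11 13 9
f 10 16 12
f 14 10 13
f 14 16 10
f 12 16 11
f 15 13 11
f 11 16 15
f 15 14 13
f 16 14 15
f 17 28 22
f 17 22 18
f 17 18 24
f 17 24 27
f 17 27 28
f 18 22 26
f 22 28 21
f 28 27 19
f 27 24 23
f 24 18 25
f 20 26 21
f 20 21 19
f 20 19 23
f 20 23 25
f 20 25 26
f 21 26 22
f 19 21 28
f 23 19 27
f 25 23 24
f 26 25 18
f 30 29 32
f 30 32 31
f 32 29 33
f 32 33 31
f 33 29 34
f 33 34 31
f 34 29 35
f 34 35 31
f 35 29 36
f 35 36 31
f 36 29 37
f 36 37 31
f 37 29 38
f 37 38 31
f 38 29 39
f 38 39 31
f 39 29 40
f 39 40 31
f 40 29 41
f 40 41 31
f 41 29 42
f 41 42 31
f 42 29 43
f 42 43 31
f 43 29 44
f 43 44 31
f 44 29 45
f 44 45 31
f 45 29 30
f 45 30 31



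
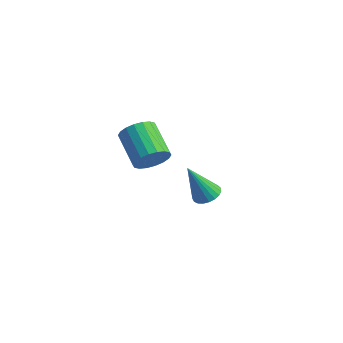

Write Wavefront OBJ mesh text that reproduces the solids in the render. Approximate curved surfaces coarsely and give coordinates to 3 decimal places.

v 3.981 -2.447 0.753
v 4.484 -2.179 1.423
v 2.982 -1.545 2.297
v 2.479 -1.813 1.627
v 4.479 -1.866 1.188
v 2.977 -1.232 2.061
v 4.375 -1.668 0.866
v 2.873 -1.034 1.74
v 4.194 -1.625 0.522
v 2.691 -0.991 1.396
v 3.97 -1.744 0.223
v 2.467 -1.11 1.097
v 3.748 -2.003 0.03
v 2.246 -1.369 0.904
v 3.573 -2.349 -0.02
v 2.07 -1.715 0.854
v 3.478 -2.715 0.083
v 1.976 -2.081 0.957
v 3.483 -3.028 0.319
v 1.981 -2.394 1.192
v 3.587 -3.226 0.64
v 2.085 -2.592 1.514
v 3.769 -3.269 0.984
v 2.266 -2.635 1.858
v 3.993 -3.15 1.283
v 2.49 -2.516 2.157
v 4.214 -2.891 1.476
v 2.712 -2.257 2.35
v 4.39 -2.545 1.526
v 2.887 -1.911 2.4
v 2.877 2.314 -4.727
v 3.447 2.663 -4.433
v 2.323 1.586 -2.793
v 3.228 2.873 -4.417
v 2.949 2.987 -4.454
v 2.658 2.984 -4.538
v 2.404 2.865 -4.656
v 2.232 2.651 -4.785
v 2.172 2.379 -4.905
v 2.234 2.095 -4.994
v 2.406 1.849 -5.037
v 2.661 1.684 -5.026
v 2.952 1.627 -4.964
v 3.231 1.689 -4.861
v 3.448 1.859 -4.735
v 3.567 2.108 -4.607
v 3.566 2.392 -4.501
f 2 1 5
f 2 5 3
f 3 5 6
f 3 6 4
f 5 1 7
f 5 7 6
f 6 7 8
f 6 8 4
f 7 1 9
f 7 9 8
f 8 9 10
f 8 10 4
f 9 1 11
f 9 11 10
f 10 11 12
f 10 12 4
f 11 1 13
f 11 13 12
f 12 13 14
f 12 14 4
f 13 1 15
f 13 15 14
f 14 15 16
f 14 16 4
f 15 1 17
f 15 17 16
f 16 17 18
f 16 18 4
f 17 1 19
f 17 19 18
f 18 19 20
f 18 20 4
f 19 1 21
f 19 21 20
f 20 21 22
f 20 22 4
f 21 1 23
f 21 23 22
f 22 23 24
f 22 24 4
f 23 1 25
f 23 25 24
f 24 25 26
f 24 26 4
f 25 1 27
f 25 27 26
f 26 27 28
f 26 28 4
f 27 1 29
f 27 29 28
f 28 29 30
f 28 30 4
f 29 1 2
f 29 2 30
f 30 2 3
f 30 3 4
f 32 31 34
f 32 34 33
f 34 31 35
f 34 35 33
f 35 31 36
f 35 36 33
f 36 31 37
f 36 37 33
f 37 31 38
f 37 38 33
f 38 31 39
f 38 39 33
f 39 31 40
f 39 40 33
f 40 31 41
f 40 41 33
f 41 31 42
f 41 42 33
f 42 31 43
f 42 43 33
f 43 31 44
f 43 44 33
f 44 31 45
f 44 45 33
f 45 31 46
f 45 46 33
f 46 31 47
f 46 47 33
f 47 31 32
f 47 32 33



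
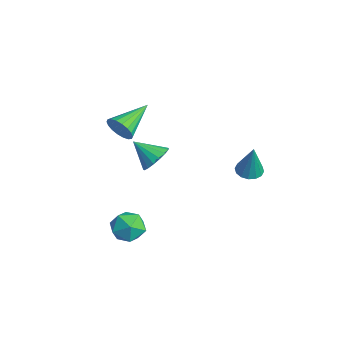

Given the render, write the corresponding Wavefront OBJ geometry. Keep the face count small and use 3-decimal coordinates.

v -0.045 -0.625 -0.76
v 0.596 -0.686 -0.253
v -0.815 -1.415 0.12
v 0.409 -0.365 -0.128
v 0.117 -0.103 -0.149
v -0.212 0.039 -0.309
v -0.503 0.029 -0.572
v -0.689 -0.131 -0.878
v -0.727 -0.404 -1.158
v -0.61 -0.728 -1.346
v -0.363 -1.028 -1.399
v -0.043 -1.236 -1.307
v 0.276 -1.304 -1.088
v 0.521 -1.217 -0.795
v 0.637 -0.994 -0.494
v 2.423 -2.403 -2.179
v 3.057 -3.024 -2.351
v 1.723 -2.776 -3.409
v 2.357 -3.397 -3.581
v 1.787 -3.513 -2.889
v 2.219 -3.283 -2.129
v 2.561 -2.517 -3.631
v 2.993 -2.287 -2.871
v 3.142 -3.095 -3.249
v 2.664 -3.71 -2.79
v 2.116 -2.09 -2.97
v 1.638 -2.705 -2.511
v 1.897 3.034 -1.159
v 2.238 2.488 -1.247
v 2.323 3.026 0.539
v 2.458 2.737 -1.301
v 2.527 3.066 -1.316
v 2.428 3.386 -1.29
v 2.187 3.612 -1.228
v 1.868 3.684 -1.148
v 1.557 3.581 -1.071
v 1.337 3.332 -1.017
v 1.268 3.003 -1.001
v 1.367 2.683 -1.028
v 1.608 2.457 -1.089
v 1.927 2.385 -1.17
v -0.73 -2.069 1.191
v -0.318 -2.107 1.817
v -1.55 -0.431 1.829
v -0.124 -1.93 1.61
v -0.051 -1.78 1.321
v -0.112 -1.688 1.006
v -0.295 -1.672 0.728
v -0.565 -1.734 0.541
v -0.867 -1.863 0.483
v -1.143 -2.032 0.566
v -1.336 -2.209 0.772
v -1.41 -2.359 1.061
v -1.349 -2.451 1.376
v -1.166 -2.467 1.655
v -0.896 -2.405 1.841
v -0.593 -2.276 1.899
f 2 1 4
f 2 4 3
f 4 1 5
f 4 5 3
f 5 1 6
f 5 6 3
f 6 1 7
f 6 7 3
f 7 1 8
f 7 8 3
f 8 1 9
f 8 9 3
f 9 1 10
f 9 10 3
f 10 1 11
f 10 11 3
f 11 1 12
f 11 12 3
f 12 1 13
f 12 13 3
f 13 1 14
f 13 14 3
f 14 1 15
f 14 15 3
f 15 1 2
f 15 2 3
f 16 27 21
f 16 21 17
f 16 17 23
f 16 23 26
f 16 26 27
f 17 21 25
f 21 27 20
f 27 26 18
f 26 23 22
f 23 17 24
f 19 25 20
f 19 20 18
f 19 18 22
f 19 22 24
f 19 24 25
f 20 25 21
f 18 20 27
f 22 18 26
f 24 22 23
f 25 24 17
f 29 28 31
f 29 31 30
f 31 28 32
f 31 32 30
f 32 28 33
f 32 33 30
f 33 28 34
f 33 34 30
f 34 28 35
f 34 35 30
f 35 28 36
f 35 36 30
f 36 28 37
f 36 37 30
f 37 28 38
f 37 38 30
f 38 28 39
f 38 39 30
f 39 28 40
f 39 40 30
f 40 28 41
f 40 41 30
f 41 28 29
f 41 29 30
f 43 42 45
f 43 45 44
f 45 42 46
f 45 46 44
f 46 42 47
f 46 47 44
f 47 42 48
f 47 48 44
f 48 42 49
f 48 49 44
f 49 42 50
f 49 50 44
f 50 42 51
f 50 51 44
f 51 42 52
f 51 52 44
f 52 42 53
f 52 53 44
f 53 42 54
f 53 54 44
f 54 42 55
f 54 55 44
f 55 42 56
f 55 56 44
f 56 42 57
f 56 57 44
f 57 42 43
f 57 43 44



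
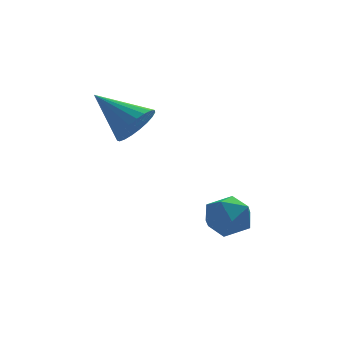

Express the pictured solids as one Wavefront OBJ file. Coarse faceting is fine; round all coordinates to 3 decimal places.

v -2.356 0.476 0.432
v -1.967 0.272 1.089
v -3.384 1.524 1.368
v -1.796 0.532 0.986
v -1.721 0.783 0.788
v -1.756 0.981 0.528
v -1.894 1.091 0.251
v -2.113 1.096 0.006
v -2.374 0.993 -0.165
v -2.631 0.801 -0.233
v -2.841 0.553 -0.186
v -2.968 0.291 -0.032
v -2.988 0.062 0.202
v -2.899 -0.096 0.476
v -2.717 -0.154 0.743
v -2.472 -0.104 0.956
v -2.207 0.047 1.078
v -0.55 -0.686 -2.484
v 0.219 -0.729 -2.204
v -0.279 -1.631 -3.376
v 0.49 -1.674 -3.096
v -0.131 -1.937 -2.629
v -0.298 -1.352 -2.078
v 0.238 -1.008 -3.502
v 0.071 -0.423 -2.951
v 0.707 -0.928 -2.833
v 0.479 -1.502 -2.294
v -0.539 -0.858 -3.286
v -0.767 -1.432 -2.747
f 2 1 4
f 2 4 3
f 4 1 5
f 4 5 3
f 5 1 6
f 5 6 3
f 6 1 7
f 6 7 3
f 7 1 8
f 7 8 3
f 8 1 9
f 8 9 3
f 9 1 10
f 9 10 3
f 10 1 11
f 10 11 3
f 11 1 12
f 11 12 3
f 12 1 13
f 12 13 3
f 13 1 14
f 13 14 3
f 14 1 15
f 14 15 3
f 15 1 16
f 15 16 3
f 16 1 17
f 16 17 3
f 17 1 2
f 17 2 3
f 18 29 23
f 18 23 19
f 18 19 25
f 18 25 28
f 18 28 29
f 19 23 27
f 23 29 22
f 29 28 20
f 28 25 24
f 25 19 26
f 21 27 22
f 21 22 20
f 21 20 24
f 21 24 26
f 21 26 27
f 22 27 23
f 20 22 29
f 24 20 28
f 26 24 25
f 27 26 19



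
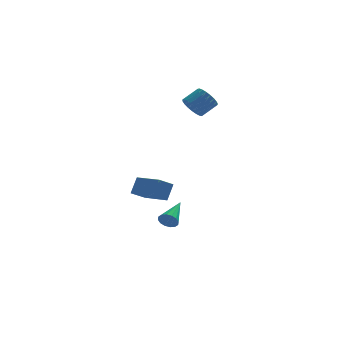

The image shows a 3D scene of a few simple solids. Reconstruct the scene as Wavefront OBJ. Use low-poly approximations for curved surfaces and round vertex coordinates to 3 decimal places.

v 1.132 2.67 2.379
v 1.592 2.491 1.827
v 2.447 2.831 2.43
v 1.988 3.01 2.981
v 1.523 2.783 1.76
v 2.378 3.124 2.363
v 1.386 3.056 1.801
v 2.241 3.396 2.403
v 1.205 3.262 1.941
v 2.06 3.602 2.543
v 1.012 3.365 2.157
v 1.867 3.706 2.759
v 0.839 3.348 2.411
v 1.695 3.689 3.013
v 0.718 3.214 2.66
v 1.573 3.555 3.262
v 0.668 2.986 2.86
v 1.523 3.327 3.462
v 0.698 2.703 2.977
v 1.553 3.044 3.579
v 0.803 2.414 2.99
v 1.658 2.755 3.593
v 0.966 2.17 2.898
v 1.821 2.51 3.501
v 1.157 2.012 2.716
v 2.012 2.352 3.319
v 1.344 1.967 2.476
v 2.199 2.308 3.078
v 1.494 2.044 2.219
v 2.349 2.385 2.821
v 1.582 2.229 1.989
v 2.437 2.57 2.592
v -1.914 -4.186 -0.805
v -1.546 -3.736 0.045
v -2.793 -2.777 -1.17
v -2.425 -2.327 -0.319
v -1.175 -3.853 -1.301
v -0.807 -3.403 -0.45
v -2.054 -2.444 -1.665
v -1.686 -1.994 -0.815
v -0.603 -0.443 -4.251
v -0.26 -0.452 -4.694
v 0.243 0.983 -3.629
v -0.483 -0.285 -4.775
v -0.737 -0.16 -4.716
v -0.956 -0.111 -4.532
v -1.08 -0.15 -4.273
v -1.076 -0.268 -4.008
v -0.945 -0.433 -3.808
v -0.723 -0.6 -3.727
v -0.468 -0.725 -3.787
v -0.25 -0.775 -3.971
v -0.126 -0.735 -4.23
v -0.129 -0.617 -4.494
f 2 1 5
f 2 5 3
f 3 5 6
f 3 6 4
f 5 1 7
f 5 7 6
f 6 7 8
f 6 8 4
f 7 1 9
f 7 9 8
f 8 9 10
f 8 10 4
f 9 1 11
f 9 11 10
f 10 11 12
f 10 12 4
f 11 1 13
f 11 13 12
f 12 13 14
f 12 14 4
f 13 1 15
f 13 15 14
f 14 15 16
f 14 16 4
f 15 1 17
f 15 17 16
f 16 17 18
f 16 18 4
f 17 1 19
f 17 19 18
f 18 19 20
f 18 20 4
f 19 1 21
f 19 21 20
f 20 21 22
f 20 22 4
f 21 1 23
f 21 23 22
f 22 23 24
f 22 24 4
f 23 1 25
f 23 25 24
f 24 25 26
f 24 26 4
f 25 1 27
f 25 27 26
f 26 27 28
f 26 28 4
f 27 1 29
f 27 29 28
f 28 29 30
f 28 30 4
f 29 1 31
f 29 31 30
f 30 31 32
f 30 32 4
f 31 1 2
f 31 2 32
f 32 2 3
f 32 3 4
f 34 36 33
f 37 34 33
f 33 36 35
f 35 37 33
f 34 40 36
f 38 34 37
f 38 40 34
f 36 40 35
f 39 37 35
f 35 40 39
f 39 38 37
f 40 38 39
f 42 41 44
f 42 44 43
f 44 41 45
f 44 45 43
f 45 41 46
f 45 46 43
f 46 41 47
f 46 47 43
f 47 41 48
f 47 48 43
f 48 41 49
f 48 49 43
f 49 41 50
f 49 50 43
f 50 41 51
f 50 51 43
f 51 41 52
f 51 52 43
f 52 41 53
f 52 53 43
f 53 41 54
f 53 54 43
f 54 41 42
f 54 42 43



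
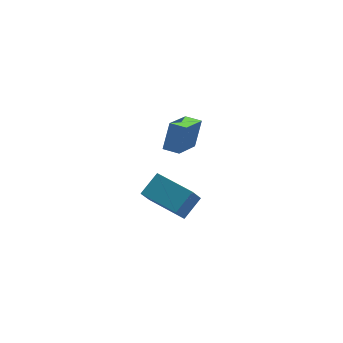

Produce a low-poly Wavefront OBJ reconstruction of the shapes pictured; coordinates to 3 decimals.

v -0.396 -5.115 -1.452
v 0.582 -4.565 -0.683
v -1.526 -3.329 -1.294
v -0.549 -2.778 -0.526
v 0.149 -4.682 -2.454
v 1.126 -4.131 -1.686
v -0.982 -2.895 -2.297
v -0.004 -2.345 -1.528
v 0.908 0.992 -2.283
v 1.422 1.481 -0.838
v 2.17 2.369 -3.198
v 2.684 2.858 -1.753
v 1.556 0.382 -2.307
v 2.07 0.871 -0.862
v 2.818 1.759 -3.222
v 3.332 2.248 -1.777
f 2 4 1
f 5 2 1
f 1 4 3
f 3 5 1
f 2 8 4
f 6 2 5
f 6 8 2
f 4 8 3
f 7 5 3
f 3 8 7
f 7 6 5
f 8 6 7
f 10 12 9
f 13 10 9
f 9 12 11
f 11 13 9
f 10 16 12
f 14 10 13
f 14 16 10
f 12 16 11
f 15 13 11
f 11 16 15
f 15 14 13
f 16 14 15



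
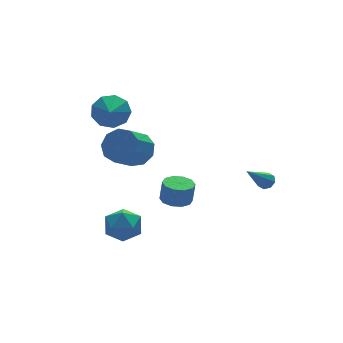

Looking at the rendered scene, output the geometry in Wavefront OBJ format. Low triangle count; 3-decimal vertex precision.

v -2.536 2.176 -3.9
v -1.542 1.626 -3.868
v -3.358 0.734 -3.112
v -2.364 0.184 -3.08
v -2.534 1.09 -2.417
v -2.026 1.982 -2.904
v -2.874 0.378 -4.076
v -2.366 1.27 -4.563
v -1.751 0.516 -3.977
v -1.541 0.956 -2.952
v -3.359 1.404 -4.028
v -3.149 1.844 -3.003
v -1.596 4.163 3.263
v -0.699 4.06 3.836
v -2.144 3.157 3.937
v -1.154 4.528 4.166
v -1.816 4.826 4.073
v -2.375 4.814 3.601
v -2.57 4.497 2.97
v -2.309 4.024 2.477
v -1.714 3.616 2.351
v -1.064 3.464 2.651
v -0.663 3.64 3.238
v 4.563 -1.392 -0.767
v 4.859 -1.125 -0.404
v 3.097 -1.848 0.767
v 4.585 -0.881 -0.595
v 4.297 -0.937 -0.886
v 4.165 -1.26 -1.108
v 4.266 -1.66 -1.13
v 4.54 -1.903 -0.94
v 4.828 -1.847 -0.649
v 4.96 -1.525 -0.427
v -0.554 3.35 0.454
v 0.14 3.447 1.302
v -1.151 2.786 2.434
v -1.846 2.69 1.586
v -0.256 4.081 1.22
v -1.548 3.421 2.352
v -0.792 4.374 0.78
v -2.083 3.713 1.912
v -1.216 4.187 0.187
v -2.508 3.527 1.319
v -1.331 3.609 -0.281
v -2.622 2.949 0.852
v -1.082 2.91 -0.405
v -2.374 2.25 0.727
v -0.587 2.417 -0.127
v -1.878 1.756 1.005
v -0.076 2.36 0.422
v -1.367 1.7 1.555
v 0.211 2.767 0.987
v -1.08 2.107 2.119
v 0.156 0.251 -1.764
v 0.996 0.392 -1.882
v 1.164 0.411 -0.674
v 0.324 0.269 -0.556
v 0.753 0.864 -1.856
v 0.92 0.882 -0.648
v 0.281 1.101 -1.794
v 0.448 1.12 -0.586
v -0.238 1.014 -1.721
v -0.071 1.032 -0.513
v -0.607 0.635 -1.664
v -0.439 0.653 -0.456
v -0.684 0.109 -1.646
v -0.516 0.128 -0.438
v -0.44 -0.362 -1.672
v -0.273 -0.344 -0.464
v 0.032 -0.6 -1.734
v 0.199 -0.581 -0.526
v 0.551 -0.512 -1.807
v 0.718 -0.494 -0.599
v 0.919 -0.133 -1.864
v 1.087 -0.115 -0.656
f 1 12 6
f 1 6 2
f 1 2 8
f 1 8 11
f 1 11 12
f 2 6 10
f 6 12 5
f 12 11 3
f 11 8 7
f 8 2 9
f 4 10 5
f 4 5 3
f 4 3 7
f 4 7 9
f 4 9 10
f 5 10 6
f 3 5 12
f 7 3 11
f 9 7 8
f 10 9 2
f 14 13 16
f 14 16 15
f 16 13 17
f 16 17 15
f 17 13 18
f 17 18 15
f 18 13 19
f 18 19 15
f 19 13 20
f 19 20 15
f 20 13 21
f 20 21 15
f 21 13 22
f 21 22 15
f 22 13 23
f 22 23 15
f 23 13 14
f 23 14 15
f 25 24 27
f 25 27 26
f 27 24 28
f 27 28 26
f 28 24 29
f 28 29 26
f 29 24 30
f 29 30 26
f 30 24 31
f 30 31 26
f 31 24 32
f 31 32 26
f 32 24 33
f 32 33 26
f 33 24 25
f 33 25 26
f 35 34 38
f 35 38 36
f 36 38 39
f 36 39 37
f 38 34 40
f 38 40 39
f 39 40 41
f 39 41 37
f 40 34 42
f 40 42 41
f 41 42 43
f 41 43 37
f 42 34 44
f 42 44 43
f 43 44 45
f 43 45 37
f 44 34 46
f 44 46 45
f 45 46 47
f 45 47 37
f 46 34 48
f 46 48 47
f 47 48 49
f 47 49 37
f 48 34 50
f 48 50 49
f 49 50 51
f 49 51 37
f 50 34 52
f 50 52 51
f 51 52 53
f 51 53 37
f 52 34 35
f 52 35 53
f 53 35 36
f 53 36 37
f 55 54 58
f 55 58 56
f 56 58 59
f 56 59 57
f 58 54 60
f 58 60 59
f 59 60 61
f 59 61 57
f 60 54 62
f 60 62 61
f 61 62 63
f 61 63 57
f 62 54 64
f 62 64 63
f 63 64 65
f 63 65 57
f 64 54 66
f 64 66 65
f 65 66 67
f 65 67 57
f 66 54 68
f 66 68 67
f 67 68 69
f 67 69 57
f 68 54 70
f 68 70 69
f 69 70 71
f 69 71 57
f 70 54 72
f 70 72 71
f 71 72 73
f 71 73 57
f 72 54 74
f 72 74 73
f 73 74 75
f 73 75 57
f 74 54 55
f 74 55 75
f 75 55 56
f 75 56 57



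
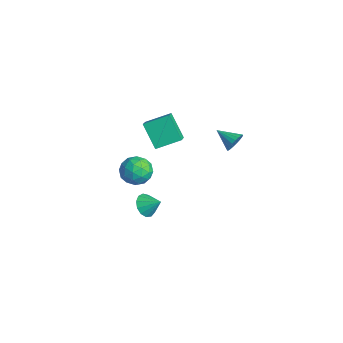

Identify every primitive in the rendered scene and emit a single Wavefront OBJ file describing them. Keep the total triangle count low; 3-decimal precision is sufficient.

v 0.755 -0.74 4.154
v 1.136 0.72 4.743
v -0.322 -0.131 3.341
v 0.059 1.329 3.931
v 1.941 -0.489 2.769
v 2.322 0.971 3.359
v 0.864 0.12 1.957
v 1.245 1.58 2.546
v -0.244 -0.187 -4.287
v 0.428 -0.465 -4.729
v 0.484 0.467 -3.593
v 0.278 -0.066 -4.948
v -0.038 0.294 -4.957
v -0.419 0.501 -4.754
v -0.744 0.49 -4.402
v -0.91 0.264 -4.014
v -0.865 -0.106 -3.713
v -0.623 -0.501 -3.594
v -0.26 -0.797 -3.695
v 0.108 -0.899 -3.984
v 0.365 -0.776 -4.369
v 2.629 4.187 2.252
v 3.023 4.005 2.813
v 1.551 3.513 2.788
v 2.906 4.261 2.901
v 2.741 4.505 2.877
v 2.557 4.694 2.744
v 2.385 4.795 2.527
v 2.255 4.791 2.261
v 2.19 4.683 1.995
v 2.201 4.489 1.772
v 2.285 4.243 1.633
v 2.429 3.988 1.6
v 2.608 3.766 1.68
v 2.79 3.618 1.859
v 2.944 3.568 2.106
v 3.044 3.625 2.378
v 3.072 3.78 2.628
v 1.579 -0.533 0.57
v 2.16 -1.273 0.125
v 0.78 -1.707 1.475
v 1.361 -2.447 1.03
v 1.796 -1.771 1.692
v 2.29 -1.045 1.132
v 0.65 -1.935 0.468
v 1.144 -1.209 -0.092
v 1.587 -2.139 0.062
v 2.295 -2.037 0.818
v 0.645 -0.943 0.782
v 1.353 -0.841 1.538
v 1.94 -0.8 0.268
v 1 -2.18 1.332
v 1.256 -1.783 1.721
v 1.598 -2.217 1.459
v 2.016 -0.666 0.86
v 2.358 -1.101 0.598
v 2.143 -1.393 1.519
v 0.582 -1.879 1.002
v 0.924 -2.314 0.74
v 1.342 -0.763 0.141
v 1.684 -1.197 -0.121
v 0.797 -1.587 0.081
v 1.945 -1.744 -0.031
v 1.475 -2.434 0.501
v 1.057 -2.133 0.171
v 1.347 -1.707 -0.158
v 2.361 -1.684 0.414
v 1.891 -2.374 0.946
v 2.146 -1.977 1.335
v 2.437 -1.55 1.006
v 2.023 -2.193 0.377
v 1.049 -0.606 0.654
v 0.579 -1.296 1.186
v 0.503 -1.43 0.594
v 0.794 -1.003 0.265
v 1.465 -0.546 1.099
v 0.995 -1.236 1.631
v 1.593 -1.273 1.758
v 1.883 -0.847 1.429
v 0.917 -0.787 1.223
f 2 4 1
f 5 2 1
f 1 4 3
f 3 5 1
f 2 8 4
f 6 2 5
f 6 8 2
f 4 8 3
f 7 5 3
f 3 8 7
f 7 6 5
f 8 6 7
f 10 9 12
f 10 12 11
f 12 9 13
f 12 13 11
f 13 9 14
f 13 14 11
f 14 9 15
f 14 15 11
f 15 9 16
f 15 16 11
f 16 9 17
f 16 17 11
f 17 9 18
f 17 18 11
f 18 9 19
f 18 19 11
f 19 9 20
f 19 20 11
f 20 9 21
f 20 21 11
f 21 9 10
f 21 10 11
f 23 22 25
f 23 25 24
f 25 22 26
f 25 26 24
f 26 22 27
f 26 27 24
f 27 22 28
f 27 28 24
f 28 22 29
f 28 29 24
f 29 22 30
f 29 30 24
f 30 22 31
f 30 31 24
f 31 22 32
f 31 32 24
f 32 22 33
f 32 33 24
f 33 22 34
f 33 34 24
f 34 22 35
f 34 35 24
f 35 22 36
f 35 36 24
f 36 22 37
f 36 37 24
f 37 22 38
f 37 38 24
f 38 22 23
f 38 23 24
f 39 76 55
f 76 50 79
f 55 79 44
f 76 79 55
f 39 55 51
f 55 44 56
f 51 56 40
f 55 56 51
f 39 51 60
f 51 40 61
f 60 61 46
f 51 61 60
f 39 60 72
f 60 46 75
f 72 75 49
f 60 75 72
f 39 72 76
f 72 49 80
f 76 80 50
f 72 80 76
f 40 56 67
f 56 44 70
f 67 70 48
f 56 70 67
f 44 79 57
f 79 50 78
f 57 78 43
f 79 78 57
f 50 80 77
f 80 49 73
f 77 73 41
f 80 73 77
f 49 75 74
f 75 46 62
f 74 62 45
f 75 62 74
f 46 61 66
f 61 40 63
f 66 63 47
f 61 63 66
f 42 68 54
f 68 48 69
f 54 69 43
f 68 69 54
f 42 54 52
f 54 43 53
f 52 53 41
f 54 53 52
f 42 52 59
f 52 41 58
f 59 58 45
f 52 58 59
f 42 59 64
f 59 45 65
f 64 65 47
f 59 65 64
f 42 64 68
f 64 47 71
f 68 71 48
f 64 71 68
f 43 69 57
f 69 48 70
f 57 70 44
f 69 70 57
f 41 53 77
f 53 43 78
f 77 78 50
f 53 78 77
f 45 58 74
f 58 41 73
f 74 73 49
f 58 73 74
f 47 65 66
f 65 45 62
f 66 62 46
f 65 62 66
f 48 71 67
f 71 47 63
f 67 63 40
f 71 63 67



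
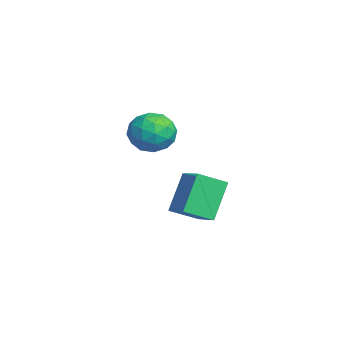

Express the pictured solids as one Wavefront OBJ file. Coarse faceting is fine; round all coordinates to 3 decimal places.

v 1.232 -1.329 0.186
v 2.445 -0.877 0.665
v 1.011 0.004 -0.511
v 2.224 0.456 -0.031
v 2.196 -2.076 -1.549
v 3.409 -1.624 -1.069
v 1.975 -0.743 -2.245
v 3.188 -0.291 -1.766
v -2.497 -1.498 0.153
v -1.651 -2.088 0.763
v -3.849 -2.192 1.357
v -3.003 -2.782 1.967
v -3.048 -1.585 2.01
v -2.212 -1.156 1.266
v -3.288 -3.124 0.854
v -2.452 -2.695 0.11
v -2.139 -3.093 1.196
v -1.991 -2.142 1.911
v -3.509 -2.138 0.209
v -3.361 -1.187 0.924
v -1.955 -1.732 0.352
v -3.545 -2.548 1.768
v -3.571 -1.844 1.793
v -3.074 -2.191 2.152
v -2.285 -1.184 0.648
v -1.788 -1.531 1.006
v -2.609 -1.236 1.739
v -3.712 -2.749 1.114
v -3.215 -3.096 1.472
v -2.426 -2.089 -0.032
v -1.929 -2.436 0.327
v -2.891 -3.044 0.381
v -1.745 -2.67 0.965
v -2.54 -3.078 1.673
v -2.707 -3.278 1.019
v -2.216 -3.026 0.582
v -1.658 -2.111 1.385
v -2.453 -2.519 2.093
v -2.479 -1.815 2.119
v -1.988 -1.563 1.681
v -1.945 -2.701 1.64
v -3.047 -1.761 0.027
v -3.842 -2.169 0.735
v -3.512 -2.717 0.439
v -3.021 -2.465 0.001
v -2.96 -1.202 0.447
v -3.755 -1.61 1.155
v -3.284 -1.254 1.538
v -2.793 -1.002 1.101
v -3.555 -1.579 0.48
f 2 4 1
f 5 2 1
f 1 4 3
f 3 5 1
f 2 8 4
f 6 2 5
f 6 8 2
f 4 8 3
f 7 5 3
f 3 8 7
f 7 6 5
f 8 6 7
f 9 46 25
f 46 20 49
f 25 49 14
f 46 49 25
f 9 25 21
f 25 14 26
f 21 26 10
f 25 26 21
f 9 21 30
f 21 10 31
f 30 31 16
f 21 31 30
f 9 30 42
f 30 16 45
f 42 45 19
f 30 45 42
f 9 42 46
f 42 19 50
f 46 50 20
f 42 50 46
f 10 26 37
f 26 14 40
f 37 40 18
f 26 40 37
f 14 49 27
f 49 20 48
f 27 48 13
f 49 48 27
f 20 50 47
f 50 19 43
f 47 43 11
f 50 43 47
f 19 45 44
f 45 16 32
f 44 32 15
f 45 32 44
f 16 31 36
f 31 10 33
f 36 33 17
f 31 33 36
f 12 38 24
f 38 18 39
f 24 39 13
f 38 39 24
f 12 24 22
f 24 13 23
f 22 23 11
f 24 23 22
f 12 22 29
f 22 11 28
f 29 28 15
f 22 28 29
f 12 29 34
f 29 15 35
f 34 35 17
f 29 35 34
f 12 34 38
f 34 17 41
f 38 41 18
f 34 41 38
f 13 39 27
f 39 18 40
f 27 40 14
f 39 40 27
f 11 23 47
f 23 13 48
f 47 48 20
f 23 48 47
f 15 28 44
f 28 11 43
f 44 43 19
f 28 43 44
f 17 35 36
f 35 15 32
f 36 32 16
f 35 32 36
f 18 41 37
f 41 17 33
f 37 33 10
f 41 33 37

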